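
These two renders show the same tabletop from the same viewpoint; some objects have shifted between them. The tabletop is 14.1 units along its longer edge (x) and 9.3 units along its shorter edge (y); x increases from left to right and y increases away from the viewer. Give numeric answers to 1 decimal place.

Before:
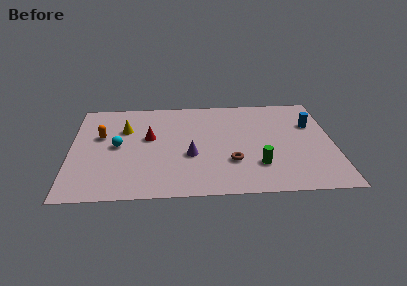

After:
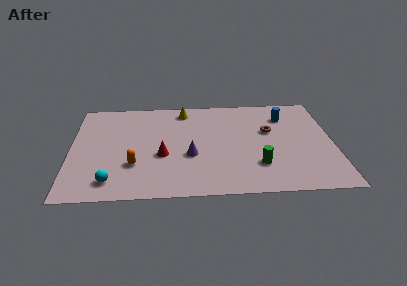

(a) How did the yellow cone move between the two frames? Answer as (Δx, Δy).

(3.2, 1.7)

The yellow cone was at about (2.9, 6.3) and moved to about (6.1, 8.0).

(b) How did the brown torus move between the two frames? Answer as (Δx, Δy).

(2.1, 2.8)

The brown torus was at about (8.6, 2.9) and moved to about (10.7, 5.7).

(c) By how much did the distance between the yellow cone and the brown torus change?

-1.5

The distance was about 6.6 in the first image and 5.1 in the second, so they moved 1.5 units closer together.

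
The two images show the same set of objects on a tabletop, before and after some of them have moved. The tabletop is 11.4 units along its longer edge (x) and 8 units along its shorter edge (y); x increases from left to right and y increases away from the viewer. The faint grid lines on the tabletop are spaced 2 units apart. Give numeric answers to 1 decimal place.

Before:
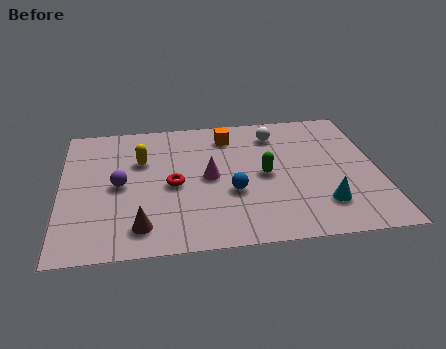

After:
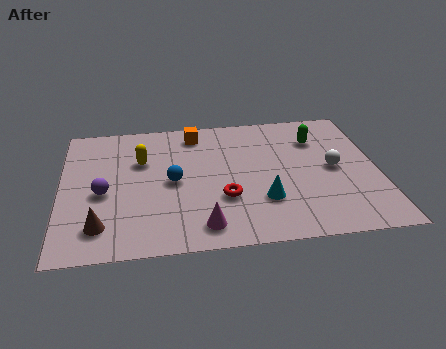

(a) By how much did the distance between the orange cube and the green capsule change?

+1.6

The distance was about 2.9 in the first image and 4.5 in the second, so they moved 1.6 units further apart.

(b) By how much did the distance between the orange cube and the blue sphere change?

-0.5

The distance was about 3.5 in the first image and 3.0 in the second, so they moved 0.5 units closer together.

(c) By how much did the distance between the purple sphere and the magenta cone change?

+1.0

The distance was about 3.2 in the first image and 4.2 in the second, so they moved 1.0 units further apart.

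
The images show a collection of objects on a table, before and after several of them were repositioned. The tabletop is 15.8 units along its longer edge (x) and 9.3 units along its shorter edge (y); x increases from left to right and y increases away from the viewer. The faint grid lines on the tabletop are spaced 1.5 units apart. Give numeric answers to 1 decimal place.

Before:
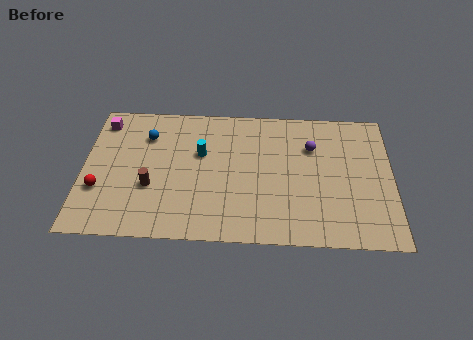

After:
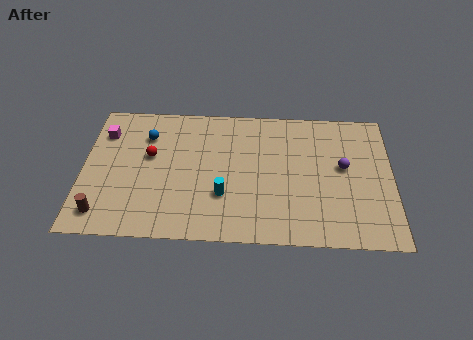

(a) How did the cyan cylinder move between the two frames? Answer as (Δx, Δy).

(1.2, -2.8)

From the two frames, the cyan cylinder sits at roughly (6.0, 5.8) before and (7.2, 3.0) after.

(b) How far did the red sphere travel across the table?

3.5

From (0.9, 3.1) to (3.4, 5.5), the red sphere covered √(2.5² + 2.4²) ≈ 3.5 units.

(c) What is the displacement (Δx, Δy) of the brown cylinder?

(-2.4, -1.9)

The brown cylinder was at about (3.5, 3.4) and moved to about (1.1, 1.5).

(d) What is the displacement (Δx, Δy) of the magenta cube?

(0.1, -0.8)

From the two frames, the magenta cube sits at roughly (0.9, 7.8) before and (1.0, 7.0) after.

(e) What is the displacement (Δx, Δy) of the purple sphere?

(1.6, -1.3)

The purple sphere started near (11.7, 6.5) and ended near (13.3, 5.2).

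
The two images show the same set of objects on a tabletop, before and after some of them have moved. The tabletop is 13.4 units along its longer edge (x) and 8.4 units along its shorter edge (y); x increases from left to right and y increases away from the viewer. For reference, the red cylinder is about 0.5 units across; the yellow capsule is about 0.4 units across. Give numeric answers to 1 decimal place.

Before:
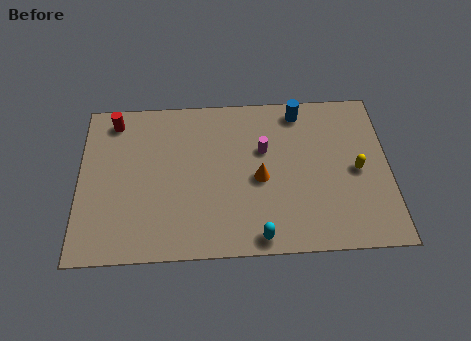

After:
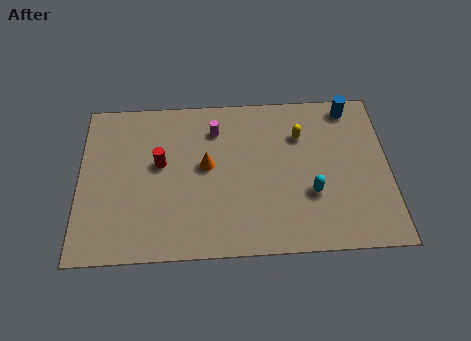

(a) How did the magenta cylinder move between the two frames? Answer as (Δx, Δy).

(-2.1, 1.2)

The magenta cylinder was at about (8.0, 5.3) and moved to about (5.9, 6.5).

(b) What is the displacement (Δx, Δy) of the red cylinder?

(2.0, -2.4)

The red cylinder started near (1.5, 7.2) and ended near (3.5, 4.8).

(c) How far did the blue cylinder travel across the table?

2.2

The blue cylinder moved from about (9.6, 7.3) to (11.8, 7.4), a distance of √(2.2² + 0.1²) ≈ 2.2.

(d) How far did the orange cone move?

2.4

The orange cone was near (7.8, 3.8) before and (5.5, 4.6) after, so it travelled √(2.3² + 0.8²) ≈ 2.4 units.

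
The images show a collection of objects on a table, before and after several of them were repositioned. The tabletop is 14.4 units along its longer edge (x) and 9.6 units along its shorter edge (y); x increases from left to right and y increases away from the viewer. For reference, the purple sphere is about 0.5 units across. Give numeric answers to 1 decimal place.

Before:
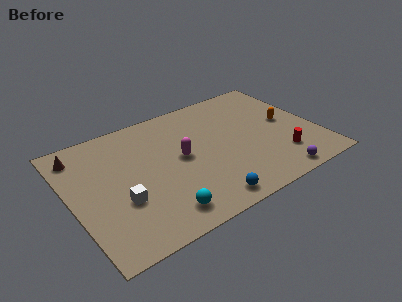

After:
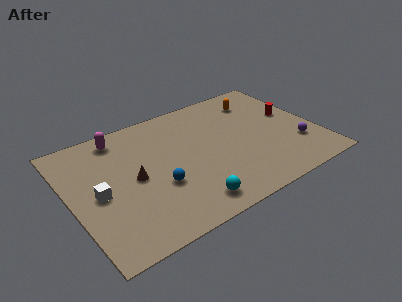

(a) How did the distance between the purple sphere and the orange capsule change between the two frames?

+0.6

Before: roughly 4.4 units apart; after: 5.0. That's 0.6 units further apart.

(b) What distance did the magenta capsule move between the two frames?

4.5

From (6.4, 5.0) to (3.3, 8.3), the magenta capsule covered √(3.1² + 3.3²) ≈ 4.5 units.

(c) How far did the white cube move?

1.6

From (2.6, 3.4) to (1.5, 4.5), the white cube covered √(1.1² + 1.1²) ≈ 1.6 units.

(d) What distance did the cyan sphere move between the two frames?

1.6

The cyan sphere was near (4.6, 1.5) before and (6.2, 1.4) after, so it travelled √(1.6² + 0.1²) ≈ 1.6 units.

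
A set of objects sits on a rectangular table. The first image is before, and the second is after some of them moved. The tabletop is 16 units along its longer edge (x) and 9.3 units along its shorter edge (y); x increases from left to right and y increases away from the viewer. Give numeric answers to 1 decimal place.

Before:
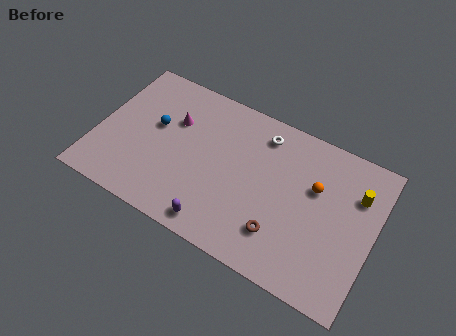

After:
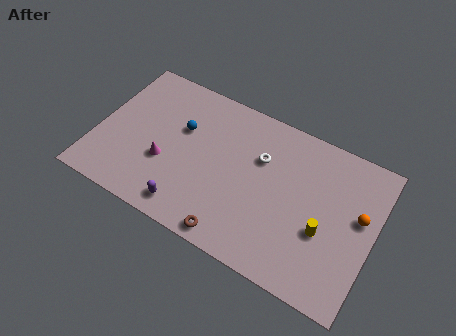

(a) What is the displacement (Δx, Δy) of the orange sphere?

(2.6, -0.5)

The orange sphere started near (12.5, 5.9) and ended near (15.1, 5.4).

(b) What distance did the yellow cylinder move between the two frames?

3.4

The yellow cylinder moved from about (14.8, 6.6) to (13.3, 3.6), a distance of √(1.5² + 3.0²) ≈ 3.4.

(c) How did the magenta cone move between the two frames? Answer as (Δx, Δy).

(-0.1, -2.8)

The magenta cone started near (4.2, 6.2) and ended near (4.1, 3.4).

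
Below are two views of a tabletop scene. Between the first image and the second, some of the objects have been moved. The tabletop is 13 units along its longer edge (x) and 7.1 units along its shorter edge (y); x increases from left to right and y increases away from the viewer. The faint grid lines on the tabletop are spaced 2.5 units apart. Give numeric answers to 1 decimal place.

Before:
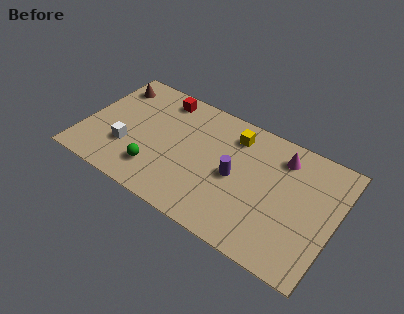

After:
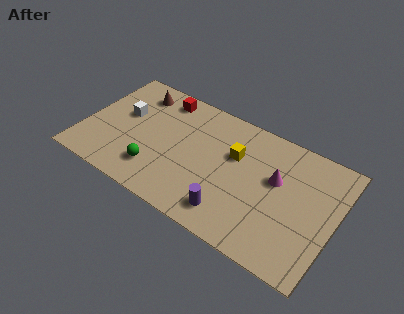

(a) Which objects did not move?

the green sphere and the red cube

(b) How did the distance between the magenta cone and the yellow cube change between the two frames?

-0.3

The distance was about 2.5 in the first image and 2.2 in the second, so they moved 0.3 units closer together.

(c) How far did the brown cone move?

1.3

The brown cone moved from about (1.0, 5.7) to (2.3, 5.8), a distance of √(1.3² + 0.1²) ≈ 1.3.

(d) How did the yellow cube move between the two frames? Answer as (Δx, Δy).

(0.2, -1.1)

From the two frames, the yellow cube sits at roughly (7.5, 5.7) before and (7.7, 4.6) after.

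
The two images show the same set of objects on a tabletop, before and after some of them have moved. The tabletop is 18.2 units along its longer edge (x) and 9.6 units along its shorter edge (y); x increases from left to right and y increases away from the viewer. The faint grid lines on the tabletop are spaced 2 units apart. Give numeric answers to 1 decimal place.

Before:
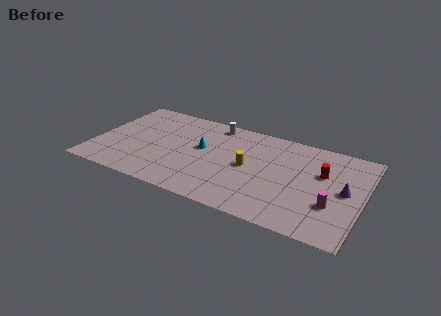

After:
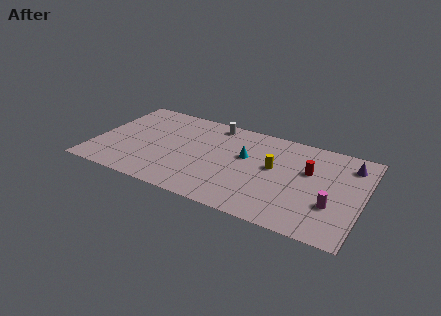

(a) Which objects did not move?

the magenta cylinder and the white cylinder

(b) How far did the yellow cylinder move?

1.8

The yellow cylinder was near (10.5, 4.8) before and (12.2, 5.4) after, so it travelled √(1.7² + 0.6²) ≈ 1.8 units.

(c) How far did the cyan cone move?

3.0

The cyan cone moved from about (7.2, 5.5) to (10.2, 5.8), a distance of √(3.0² + 0.3²) ≈ 3.0.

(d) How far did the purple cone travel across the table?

2.8

The purple cone moved from about (17.0, 4.9) to (17.1, 7.7), a distance of √(0.1² + 2.8²) ≈ 2.8.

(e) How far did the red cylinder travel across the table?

0.9

From (15.4, 6.1) to (14.5, 6.0), the red cylinder covered √(0.9² + 0.1²) ≈ 0.9 units.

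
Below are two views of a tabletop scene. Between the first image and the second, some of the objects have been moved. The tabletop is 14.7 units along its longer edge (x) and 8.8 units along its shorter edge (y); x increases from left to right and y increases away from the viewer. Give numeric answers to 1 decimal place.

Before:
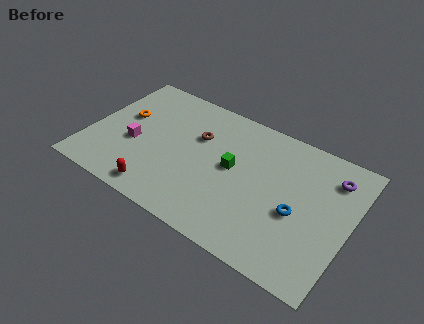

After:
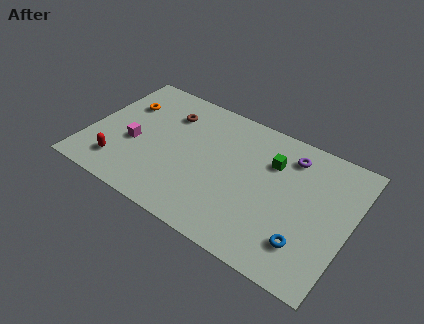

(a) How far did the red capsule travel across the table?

2.5

The red capsule moved from about (4.5, 1.1) to (2.1, 1.8), a distance of √(2.4² + 0.7²) ≈ 2.5.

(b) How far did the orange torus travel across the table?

0.9

The orange torus moved from about (1.7, 5.2) to (1.6, 6.1), a distance of √(0.1² + 0.9²) ≈ 0.9.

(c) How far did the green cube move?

2.5

The green cube moved from about (8.1, 4.7) to (10.1, 6.2), a distance of √(2.0² + 1.5²) ≈ 2.5.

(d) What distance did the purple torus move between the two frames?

2.4

The purple torus was near (13.4, 6.9) before and (11.0, 7.1) after, so it travelled √(2.4² + 0.2²) ≈ 2.4 units.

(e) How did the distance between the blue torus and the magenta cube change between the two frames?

+0.8

Before: roughly 9.3 units apart; after: 10.1. That's 0.8 units further apart.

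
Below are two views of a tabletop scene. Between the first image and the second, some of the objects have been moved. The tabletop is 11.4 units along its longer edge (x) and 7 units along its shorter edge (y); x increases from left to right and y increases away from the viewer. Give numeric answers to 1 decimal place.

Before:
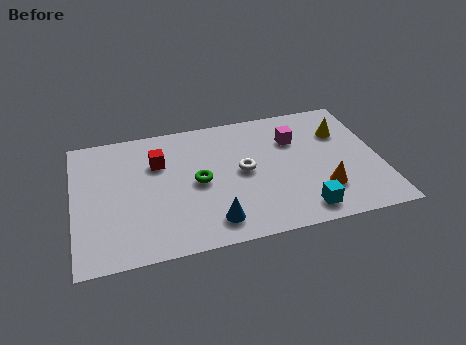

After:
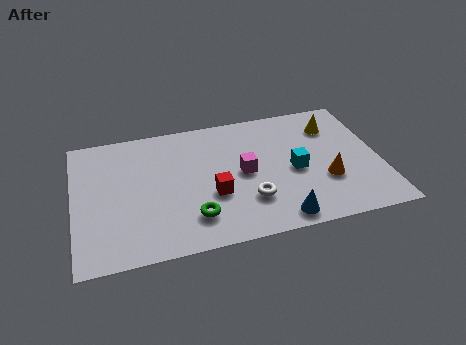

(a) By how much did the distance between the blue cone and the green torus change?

+1.0

Before: roughly 2.2 units apart; after: 3.2. That's 1.0 units further apart.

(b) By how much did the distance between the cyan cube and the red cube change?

-3.2

They were about 6.4 units apart before and 3.2 after — 3.2 units closer together.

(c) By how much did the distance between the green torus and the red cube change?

-0.7

They were about 2.0 units apart before and 1.3 after — 0.7 units closer together.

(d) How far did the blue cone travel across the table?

2.4

The blue cone was near (5.0, 1.2) before and (7.4, 0.8) after, so it travelled √(2.4² + 0.4²) ≈ 2.4 units.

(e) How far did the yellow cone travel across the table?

0.5

The yellow cone moved from about (10.1, 4.9) to (9.8, 5.3), a distance of √(0.3² + 0.4²) ≈ 0.5.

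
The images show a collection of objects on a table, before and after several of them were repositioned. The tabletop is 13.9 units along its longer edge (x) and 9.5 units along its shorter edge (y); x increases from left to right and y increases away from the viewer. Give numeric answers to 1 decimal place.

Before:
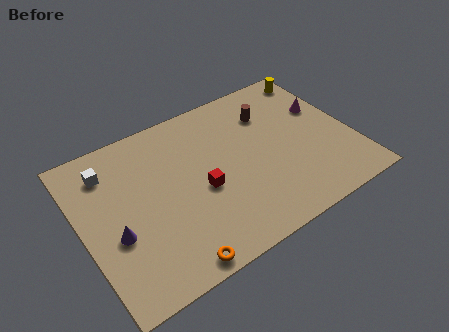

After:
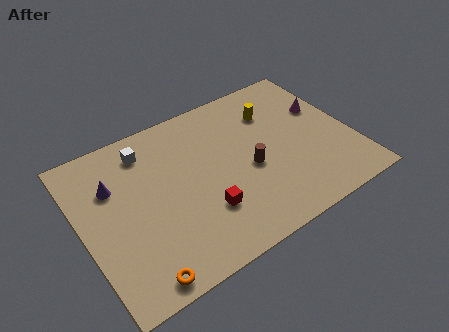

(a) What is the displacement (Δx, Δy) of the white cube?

(2.0, 0.3)

The white cube was at about (1.7, 7.5) and moved to about (3.7, 7.8).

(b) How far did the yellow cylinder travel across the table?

3.0

The yellow cylinder moved from about (13.0, 8.3) to (10.3, 7.0), a distance of √(2.7² + 1.3²) ≈ 3.0.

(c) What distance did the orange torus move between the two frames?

1.7

The orange torus moved from about (3.9, 0.8) to (2.2, 0.9), a distance of √(1.7² + 0.1²) ≈ 1.7.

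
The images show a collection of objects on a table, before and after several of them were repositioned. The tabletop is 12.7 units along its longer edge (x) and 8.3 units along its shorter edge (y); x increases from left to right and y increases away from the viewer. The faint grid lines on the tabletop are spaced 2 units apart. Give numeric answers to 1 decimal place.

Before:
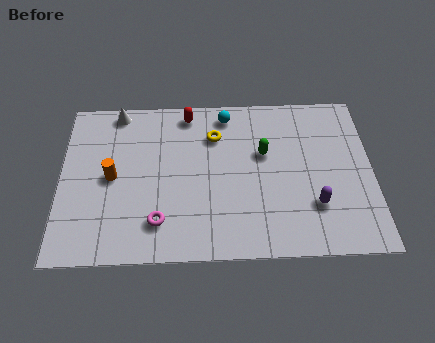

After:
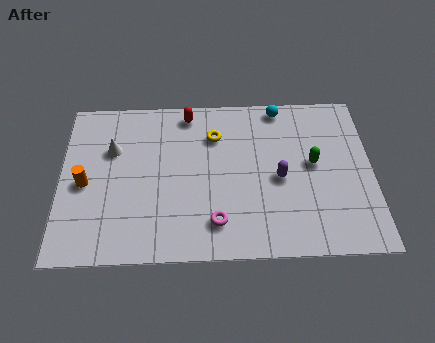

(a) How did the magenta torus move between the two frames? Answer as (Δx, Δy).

(2.3, -0.1)

From the two frames, the magenta torus sits at roughly (4.0, 1.8) before and (6.3, 1.7) after.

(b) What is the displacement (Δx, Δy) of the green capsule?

(2.0, -0.6)

From the two frames, the green capsule sits at roughly (8.3, 5.1) before and (10.3, 4.5) after.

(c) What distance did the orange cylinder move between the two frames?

1.1

From (2.1, 4.1) to (1.0, 3.8), the orange cylinder covered √(1.1² + 0.3²) ≈ 1.1 units.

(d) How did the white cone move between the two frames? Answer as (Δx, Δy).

(-0.2, -2.0)

From the two frames, the white cone sits at roughly (2.3, 7.5) before and (2.1, 5.5) after.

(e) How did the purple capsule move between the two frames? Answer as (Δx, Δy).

(-1.4, 1.4)

The purple capsule started near (10.3, 2.4) and ended near (8.9, 3.8).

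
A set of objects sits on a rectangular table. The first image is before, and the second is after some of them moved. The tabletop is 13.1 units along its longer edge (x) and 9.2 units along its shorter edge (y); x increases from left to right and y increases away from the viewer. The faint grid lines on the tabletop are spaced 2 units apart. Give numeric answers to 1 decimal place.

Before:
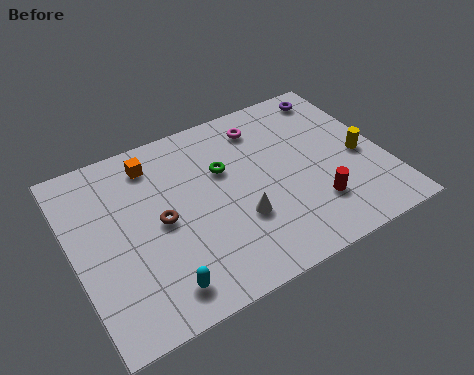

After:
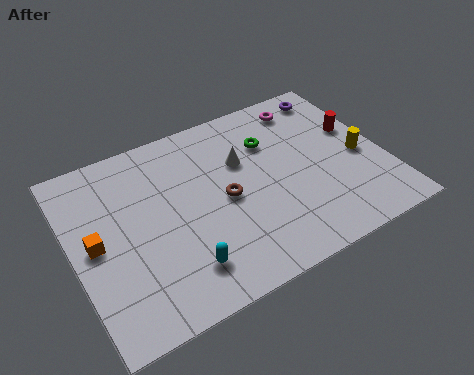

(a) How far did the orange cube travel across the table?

4.1

The orange cube was near (3.7, 7.6) before and (0.9, 4.6) after, so it travelled √(2.8² + 3.0²) ≈ 4.1 units.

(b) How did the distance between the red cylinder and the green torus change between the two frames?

-1.1

They were about 4.8 units apart before and 3.7 after — 1.1 units closer together.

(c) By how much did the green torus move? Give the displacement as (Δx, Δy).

(2.1, 0.6)

The green torus was at about (6.5, 5.9) and moved to about (8.6, 6.5).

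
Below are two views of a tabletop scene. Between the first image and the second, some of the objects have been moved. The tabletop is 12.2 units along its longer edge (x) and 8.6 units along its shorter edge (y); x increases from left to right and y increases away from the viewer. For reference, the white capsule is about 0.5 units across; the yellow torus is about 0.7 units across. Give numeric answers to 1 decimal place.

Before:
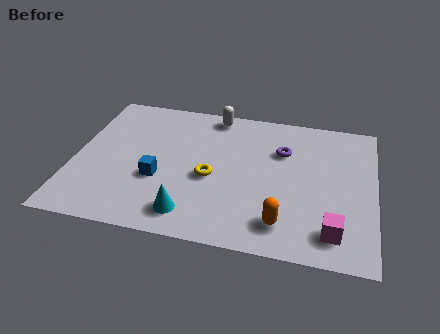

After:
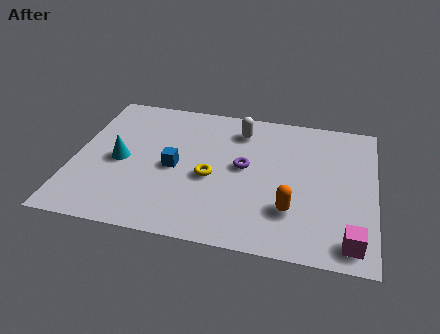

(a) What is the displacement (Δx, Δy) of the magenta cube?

(0.7, -0.4)

From the two frames, the magenta cube sits at roughly (10.6, 1.5) before and (11.3, 1.1) after.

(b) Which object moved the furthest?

the cyan cone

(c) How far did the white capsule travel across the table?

1.4

The white capsule moved from about (5.5, 7.7) to (6.6, 6.9), a distance of √(1.1² + 0.8²) ≈ 1.4.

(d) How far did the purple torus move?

2.0

The purple torus was near (8.4, 5.9) before and (6.9, 4.6) after, so it travelled √(1.5² + 1.3²) ≈ 2.0 units.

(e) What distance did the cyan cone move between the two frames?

4.0

The cyan cone moved from about (4.9, 1.4) to (1.9, 4.0), a distance of √(3.0² + 2.6²) ≈ 4.0.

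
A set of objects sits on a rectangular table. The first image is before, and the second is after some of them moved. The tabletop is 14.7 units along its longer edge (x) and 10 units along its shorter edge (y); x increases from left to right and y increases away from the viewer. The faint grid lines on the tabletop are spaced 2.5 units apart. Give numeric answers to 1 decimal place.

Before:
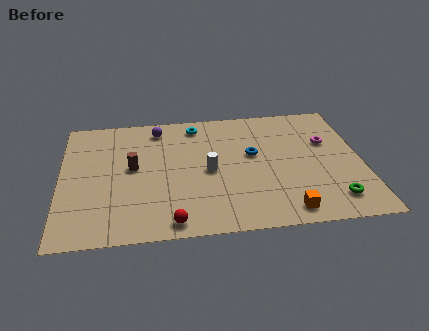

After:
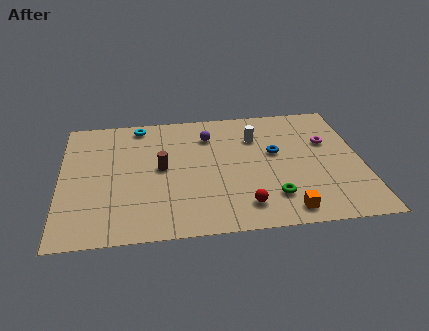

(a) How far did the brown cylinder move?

1.4

The brown cylinder was near (3.5, 5.4) before and (4.9, 5.2) after, so it travelled √(1.4² + 0.2²) ≈ 1.4 units.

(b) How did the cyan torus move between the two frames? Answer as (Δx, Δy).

(-2.8, 0.3)

The cyan torus started near (6.7, 8.6) and ended near (3.9, 8.9).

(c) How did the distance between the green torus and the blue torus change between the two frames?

-1.9

The distance was about 5.4 in the first image and 3.5 in the second, so they moved 1.9 units closer together.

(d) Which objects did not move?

the orange cube and the magenta torus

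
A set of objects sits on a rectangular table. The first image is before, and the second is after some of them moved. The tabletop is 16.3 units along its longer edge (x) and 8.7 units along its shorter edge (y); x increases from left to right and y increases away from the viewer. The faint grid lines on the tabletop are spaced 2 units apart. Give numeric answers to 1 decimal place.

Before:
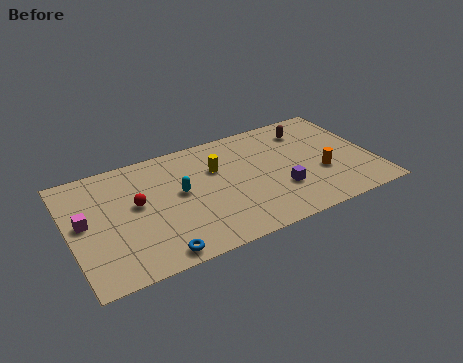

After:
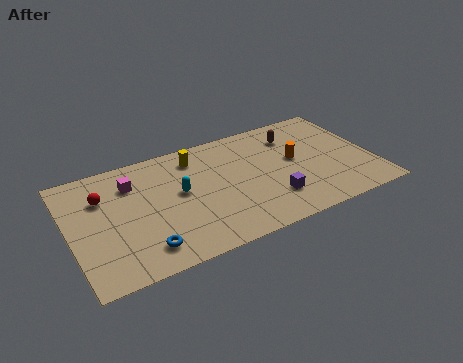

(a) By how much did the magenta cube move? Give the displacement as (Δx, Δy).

(2.7, 1.8)

The magenta cube was at about (0.8, 4.7) and moved to about (3.5, 6.5).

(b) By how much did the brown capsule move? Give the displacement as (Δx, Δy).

(-0.8, -0.2)

From the two frames, the brown capsule sits at roughly (13.2, 6.9) before and (12.4, 6.7) after.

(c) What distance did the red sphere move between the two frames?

2.1

From (3.6, 4.9) to (1.9, 6.1), the red sphere covered √(1.7² + 1.2²) ≈ 2.1 units.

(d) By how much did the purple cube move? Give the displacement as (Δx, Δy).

(-0.5, -0.5)

The purple cube was at about (11.1, 2.8) and moved to about (10.6, 2.3).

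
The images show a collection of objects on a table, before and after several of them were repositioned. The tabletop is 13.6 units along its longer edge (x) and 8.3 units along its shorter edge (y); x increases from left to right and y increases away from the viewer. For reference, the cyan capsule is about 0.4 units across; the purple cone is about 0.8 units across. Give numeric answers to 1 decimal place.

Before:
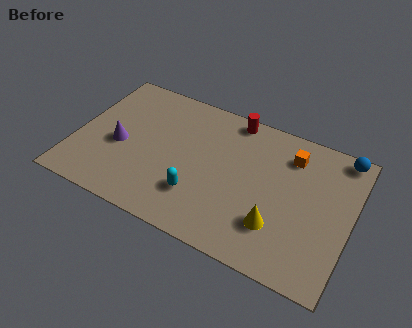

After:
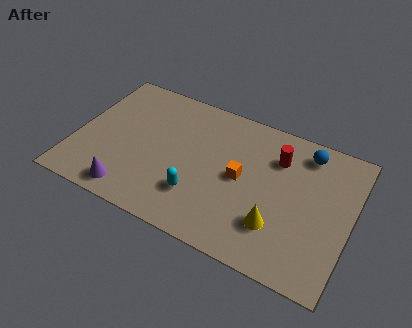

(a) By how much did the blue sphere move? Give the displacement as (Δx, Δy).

(-1.7, -0.5)

From the two frames, the blue sphere sits at roughly (12.8, 7.5) before and (11.1, 7.0) after.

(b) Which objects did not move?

the cyan capsule and the yellow cone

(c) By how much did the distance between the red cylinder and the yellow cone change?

-2.1

Before: roughly 5.9 units apart; after: 3.8. That's 2.1 units closer together.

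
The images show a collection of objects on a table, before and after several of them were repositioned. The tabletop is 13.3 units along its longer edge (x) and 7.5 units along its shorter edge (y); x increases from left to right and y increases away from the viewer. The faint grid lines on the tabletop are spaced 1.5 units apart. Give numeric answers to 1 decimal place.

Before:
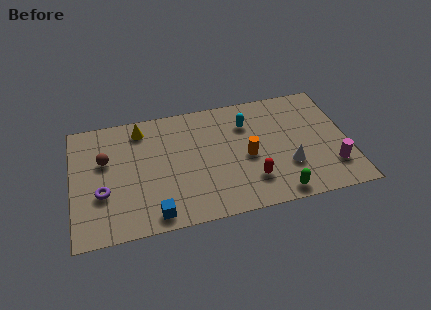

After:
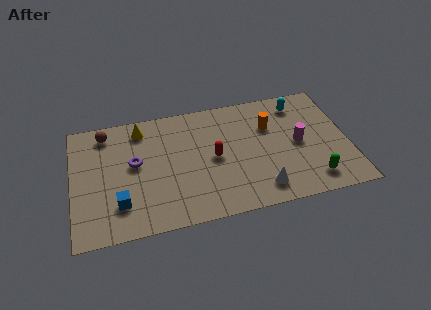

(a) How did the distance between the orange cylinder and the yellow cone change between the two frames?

+0.5

Before: roughly 5.8 units apart; after: 6.3. That's 0.5 units further apart.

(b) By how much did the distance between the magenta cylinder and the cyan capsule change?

-2.8

The distance was about 5.3 in the first image and 2.5 in the second, so they moved 2.8 units closer together.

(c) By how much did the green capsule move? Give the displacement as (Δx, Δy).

(1.7, 0.5)

From the two frames, the green capsule sits at roughly (9.7, 0.8) before and (11.4, 1.3) after.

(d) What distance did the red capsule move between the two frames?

2.5

From (8.5, 1.9) to (6.8, 3.7), the red capsule covered √(1.7² + 1.8²) ≈ 2.5 units.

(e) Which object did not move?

the yellow cone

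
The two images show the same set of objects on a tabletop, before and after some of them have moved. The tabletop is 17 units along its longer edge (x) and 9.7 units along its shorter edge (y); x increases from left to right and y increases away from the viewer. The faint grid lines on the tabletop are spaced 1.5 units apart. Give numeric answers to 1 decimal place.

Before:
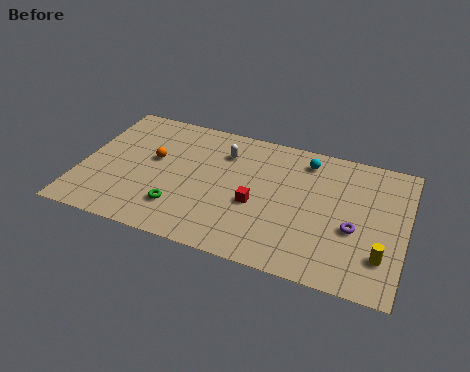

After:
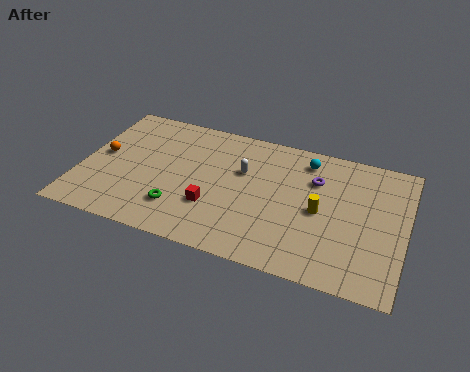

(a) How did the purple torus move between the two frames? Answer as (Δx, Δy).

(-2.2, 2.9)

The purple torus was at about (14.4, 3.9) and moved to about (12.2, 6.8).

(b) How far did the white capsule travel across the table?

1.6

From (7.3, 7.3) to (8.4, 6.2), the white capsule covered √(1.1² + 1.1²) ≈ 1.6 units.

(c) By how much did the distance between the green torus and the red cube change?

-2.4

Before: roughly 4.2 units apart; after: 1.8. That's 2.4 units closer together.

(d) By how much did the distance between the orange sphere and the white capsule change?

+3.5

They were about 4.0 units apart before and 7.5 after — 3.5 units further apart.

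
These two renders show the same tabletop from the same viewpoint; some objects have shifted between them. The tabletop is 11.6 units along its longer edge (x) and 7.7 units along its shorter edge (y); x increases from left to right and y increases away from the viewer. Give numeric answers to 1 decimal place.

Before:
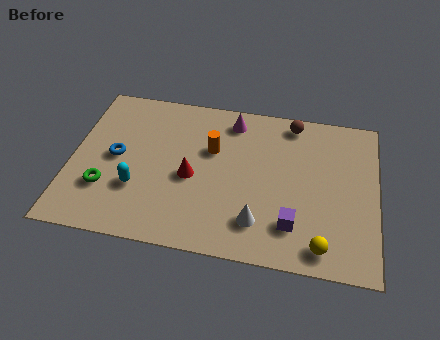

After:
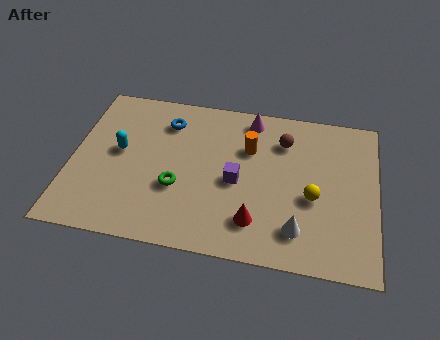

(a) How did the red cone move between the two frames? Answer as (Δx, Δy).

(2.5, -1.7)

The red cone started near (4.6, 3.4) and ended near (7.1, 1.7).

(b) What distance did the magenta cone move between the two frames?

0.7

The magenta cone was near (6.0, 6.5) before and (6.7, 6.7) after, so it travelled √(0.7² + 0.2²) ≈ 0.7 units.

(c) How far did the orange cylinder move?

1.4

From (5.3, 4.9) to (6.7, 5.2), the orange cylinder covered √(1.4² + 0.3²) ≈ 1.4 units.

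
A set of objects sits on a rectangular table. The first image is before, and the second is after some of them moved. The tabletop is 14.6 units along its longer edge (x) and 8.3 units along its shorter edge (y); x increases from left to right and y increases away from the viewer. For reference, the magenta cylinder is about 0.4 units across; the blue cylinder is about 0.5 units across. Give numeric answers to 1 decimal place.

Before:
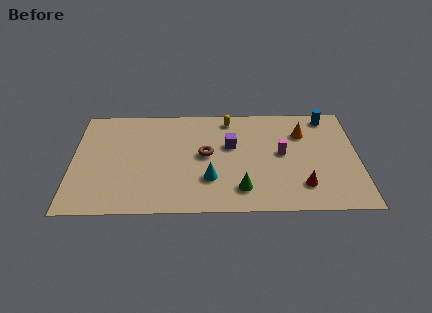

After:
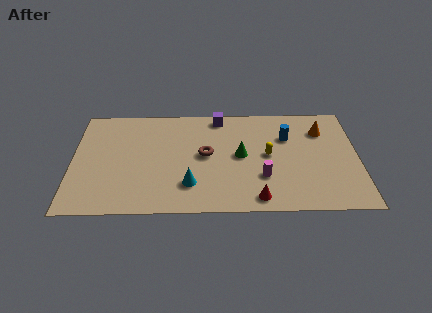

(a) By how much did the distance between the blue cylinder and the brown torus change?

-2.5

The distance was about 6.9 in the first image and 4.4 in the second, so they moved 2.5 units closer together.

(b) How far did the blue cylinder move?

2.6

The blue cylinder was near (13.1, 7.3) before and (11.0, 5.7) after, so it travelled √(2.1² + 1.6²) ≈ 2.6 units.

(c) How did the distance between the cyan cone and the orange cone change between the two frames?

+2.0

The distance was about 5.9 in the first image and 7.9 in the second, so they moved 2.0 units further apart.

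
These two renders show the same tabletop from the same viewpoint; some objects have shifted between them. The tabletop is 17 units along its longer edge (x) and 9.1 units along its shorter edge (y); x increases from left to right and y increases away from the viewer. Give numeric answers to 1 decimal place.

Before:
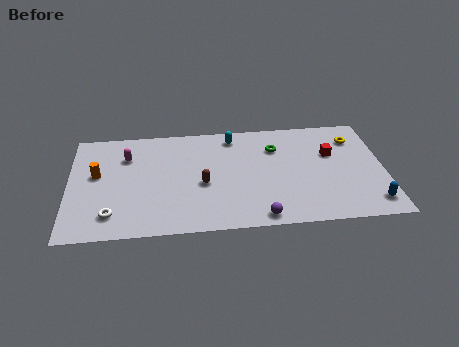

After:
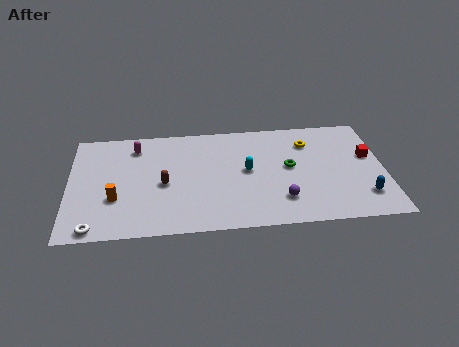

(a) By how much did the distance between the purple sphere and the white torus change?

+2.1

Before: roughly 8.0 units apart; after: 10.1. That's 2.1 units further apart.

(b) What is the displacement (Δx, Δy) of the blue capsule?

(-0.4, 0.6)

The blue capsule started near (16.2, 1.5) and ended near (15.8, 2.1).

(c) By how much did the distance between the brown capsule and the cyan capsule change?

+0.3

Before: roughly 4.3 units apart; after: 4.6. That's 0.3 units further apart.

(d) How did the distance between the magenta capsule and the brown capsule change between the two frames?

-1.3

The distance was about 4.9 in the first image and 3.6 in the second, so they moved 1.3 units closer together.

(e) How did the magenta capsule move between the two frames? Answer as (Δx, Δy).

(0.5, 0.8)

The magenta capsule was at about (3.1, 6.6) and moved to about (3.6, 7.4).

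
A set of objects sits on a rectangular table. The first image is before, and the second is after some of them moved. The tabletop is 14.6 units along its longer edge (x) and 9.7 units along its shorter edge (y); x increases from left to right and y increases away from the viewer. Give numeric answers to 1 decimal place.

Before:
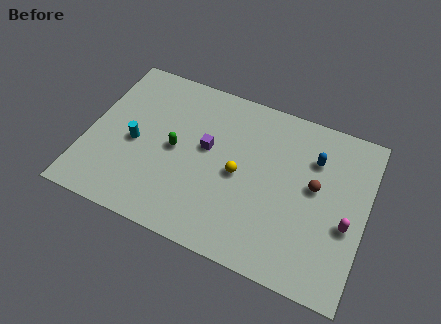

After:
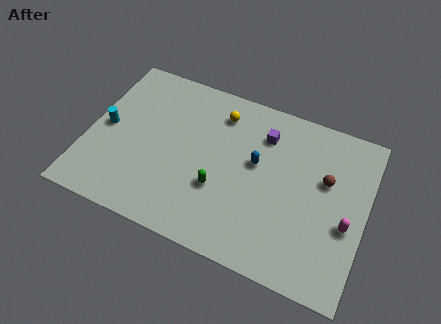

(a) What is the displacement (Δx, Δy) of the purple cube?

(2.8, 1.9)

The purple cube started near (6.2, 5.5) and ended near (9.0, 7.4).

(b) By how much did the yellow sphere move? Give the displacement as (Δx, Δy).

(-1.4, 3.2)

From the two frames, the yellow sphere sits at roughly (8.0, 4.6) before and (6.6, 7.8) after.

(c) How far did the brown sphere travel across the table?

0.8

From (11.9, 5.4) to (12.4, 6.0), the brown sphere covered √(0.5² + 0.6²) ≈ 0.8 units.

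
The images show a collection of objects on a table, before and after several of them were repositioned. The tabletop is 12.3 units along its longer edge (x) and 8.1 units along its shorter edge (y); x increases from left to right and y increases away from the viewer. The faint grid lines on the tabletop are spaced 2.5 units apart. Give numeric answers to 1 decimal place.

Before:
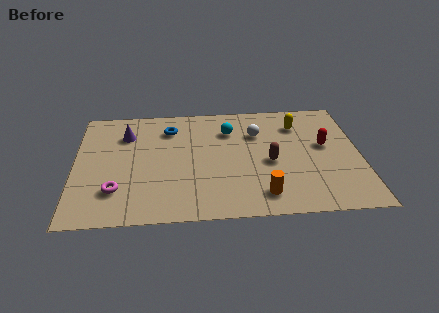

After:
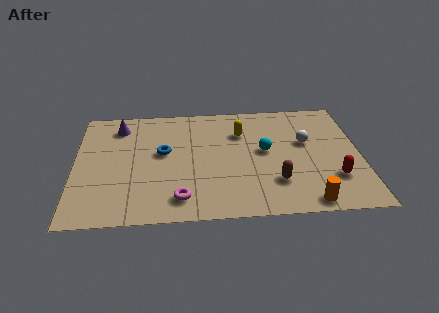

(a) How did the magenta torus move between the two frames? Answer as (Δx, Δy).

(2.7, -0.7)

The magenta torus was at about (1.8, 2.1) and moved to about (4.5, 1.4).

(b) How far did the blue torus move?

1.7

The blue torus was near (4.1, 6.3) before and (3.8, 4.6) after, so it travelled √(0.3² + 1.7²) ≈ 1.7 units.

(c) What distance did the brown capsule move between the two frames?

1.4

The brown capsule moved from about (8.4, 3.6) to (8.6, 2.2), a distance of √(0.2² + 1.4²) ≈ 1.4.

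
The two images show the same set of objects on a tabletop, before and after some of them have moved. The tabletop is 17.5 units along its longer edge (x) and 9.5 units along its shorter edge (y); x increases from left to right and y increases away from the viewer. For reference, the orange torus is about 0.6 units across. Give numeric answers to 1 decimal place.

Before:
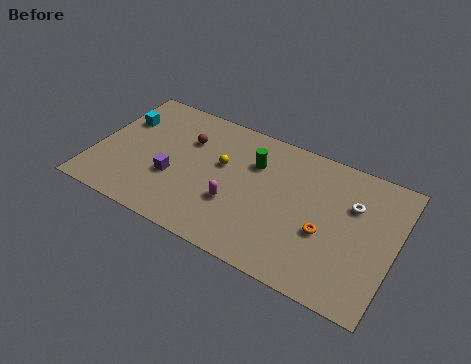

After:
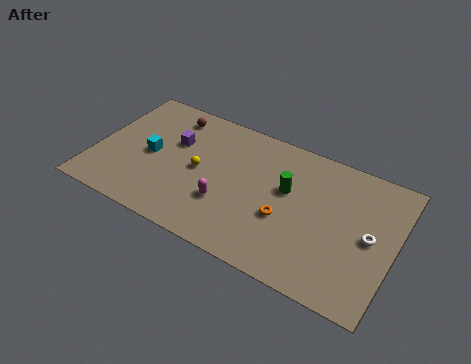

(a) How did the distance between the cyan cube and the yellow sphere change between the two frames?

-3.3

Before: roughly 6.2 units apart; after: 2.9. That's 3.3 units closer together.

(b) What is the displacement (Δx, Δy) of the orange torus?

(-2.3, -0.1)

The orange torus was at about (13.6, 3.8) and moved to about (11.3, 3.7).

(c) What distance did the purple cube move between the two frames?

2.6

The purple cube was near (4.7, 3.5) before and (4.4, 6.1) after, so it travelled √(0.3² + 2.6²) ≈ 2.6 units.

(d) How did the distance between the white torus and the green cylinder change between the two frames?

-0.8

They were about 5.8 units apart before and 5.0 after — 0.8 units closer together.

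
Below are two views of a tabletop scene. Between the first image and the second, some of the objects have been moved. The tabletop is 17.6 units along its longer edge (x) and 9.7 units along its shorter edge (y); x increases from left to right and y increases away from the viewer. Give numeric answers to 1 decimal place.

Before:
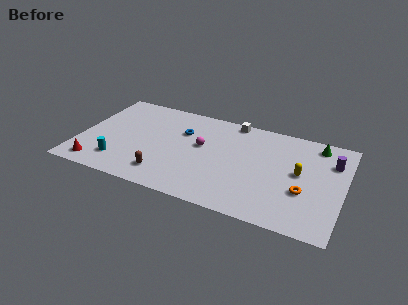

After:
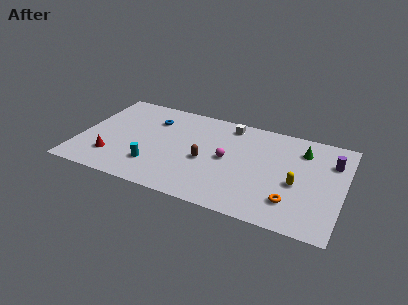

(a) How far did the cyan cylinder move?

2.3

From (2.9, 2.1) to (5.2, 2.5), the cyan cylinder covered √(2.3² + 0.4²) ≈ 2.3 units.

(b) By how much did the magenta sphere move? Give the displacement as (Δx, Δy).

(1.8, -0.7)

The magenta sphere started near (8.1, 5.6) and ended near (9.9, 4.9).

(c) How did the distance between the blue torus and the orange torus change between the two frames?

+2.0

They were about 9.0 units apart before and 11.0 after — 2.0 units further apart.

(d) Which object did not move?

the purple cylinder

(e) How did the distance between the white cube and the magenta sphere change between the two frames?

-0.3

They were about 3.8 units apart before and 3.5 after — 0.3 units closer together.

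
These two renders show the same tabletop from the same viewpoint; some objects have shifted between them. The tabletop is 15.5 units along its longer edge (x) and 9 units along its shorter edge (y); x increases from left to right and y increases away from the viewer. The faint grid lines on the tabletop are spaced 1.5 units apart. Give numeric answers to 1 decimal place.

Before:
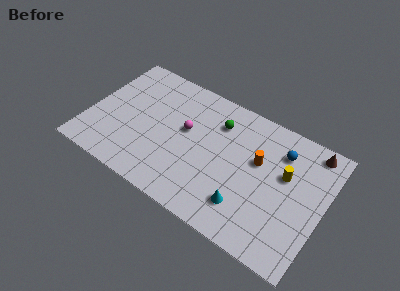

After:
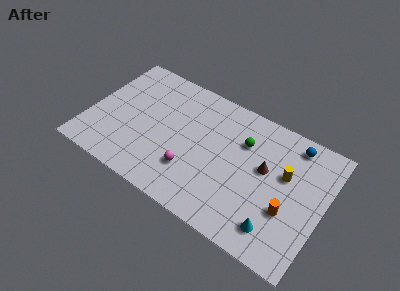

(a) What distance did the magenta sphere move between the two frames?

2.7

From (6.3, 5.2) to (7.1, 2.6), the magenta sphere covered √(0.8² + 2.6²) ≈ 2.7 units.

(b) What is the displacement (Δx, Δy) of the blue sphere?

(0.7, 0.9)

The blue sphere started near (12.4, 6.9) and ended near (13.1, 7.8).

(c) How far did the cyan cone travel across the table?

2.1

The cyan cone moved from about (10.8, 2.1) to (12.9, 1.7), a distance of √(2.1² + 0.4²) ≈ 2.1.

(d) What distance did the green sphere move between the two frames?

1.9

The green sphere was near (8.2, 6.8) before and (10.0, 6.3) after, so it travelled √(1.8² + 0.5²) ≈ 1.9 units.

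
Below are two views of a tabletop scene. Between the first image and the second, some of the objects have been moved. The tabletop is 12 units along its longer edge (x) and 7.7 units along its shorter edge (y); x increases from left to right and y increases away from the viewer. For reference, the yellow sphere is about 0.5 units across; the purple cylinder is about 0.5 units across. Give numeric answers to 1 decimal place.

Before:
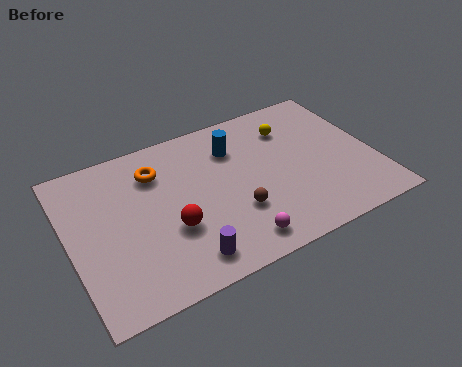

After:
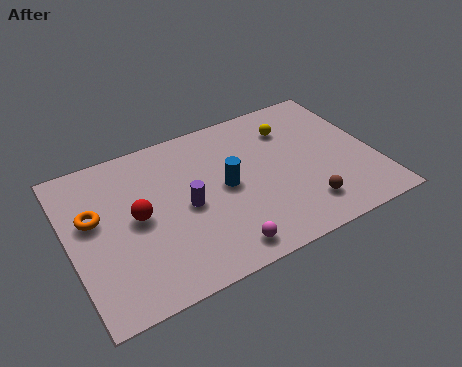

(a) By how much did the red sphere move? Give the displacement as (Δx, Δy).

(-1.2, 1.1)

The red sphere was at about (3.8, 2.8) and moved to about (2.6, 3.9).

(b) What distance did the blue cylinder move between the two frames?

1.9

From (6.7, 5.7) to (6.1, 3.9), the blue cylinder covered √(0.6² + 1.8²) ≈ 1.9 units.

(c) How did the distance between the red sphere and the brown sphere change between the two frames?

+4.2

Before: roughly 2.5 units apart; after: 6.7. That's 4.2 units further apart.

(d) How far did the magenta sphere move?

0.6

From (6.1, 1.1) to (5.5, 1.0), the magenta sphere covered √(0.6² + 0.1²) ≈ 0.6 units.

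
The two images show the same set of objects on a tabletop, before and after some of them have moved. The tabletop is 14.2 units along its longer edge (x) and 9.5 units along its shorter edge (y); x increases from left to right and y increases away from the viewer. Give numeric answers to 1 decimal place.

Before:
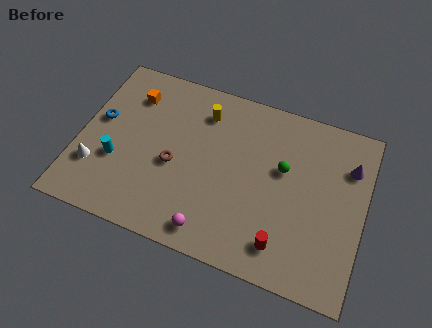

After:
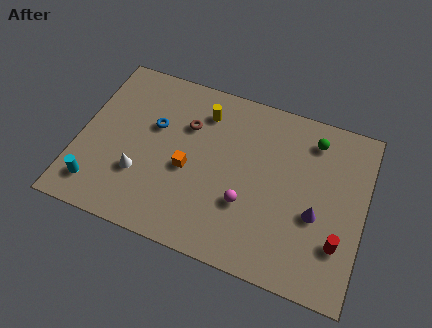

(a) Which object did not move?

the yellow cylinder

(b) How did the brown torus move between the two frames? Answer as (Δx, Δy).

(0.4, 2.4)

From the two frames, the brown torus sits at roughly (4.8, 4.1) before and (5.2, 6.5) after.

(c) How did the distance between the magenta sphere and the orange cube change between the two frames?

-4.6

They were about 7.7 units apart before and 3.1 after — 4.6 units closer together.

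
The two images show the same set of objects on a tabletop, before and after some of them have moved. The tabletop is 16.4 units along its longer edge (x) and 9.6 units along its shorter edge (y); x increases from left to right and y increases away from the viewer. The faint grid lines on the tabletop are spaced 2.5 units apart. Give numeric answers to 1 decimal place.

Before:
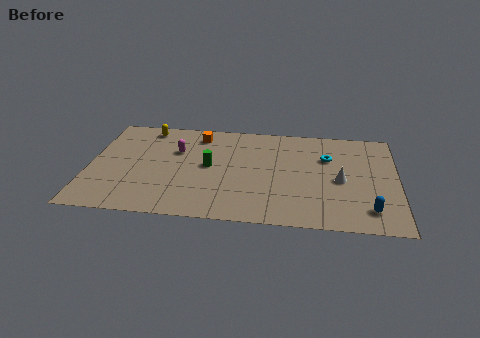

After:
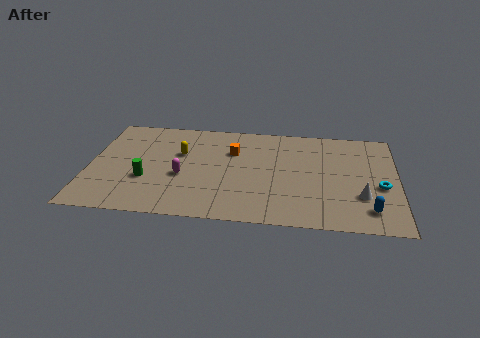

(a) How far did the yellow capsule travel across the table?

3.0

The yellow capsule was near (2.9, 8.4) before and (4.8, 6.1) after, so it travelled √(1.9² + 2.3²) ≈ 3.0 units.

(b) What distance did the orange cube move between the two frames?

2.4

The orange cube was near (5.7, 8.0) before and (7.6, 6.6) after, so it travelled √(1.9² + 1.4²) ≈ 2.4 units.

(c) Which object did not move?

the blue capsule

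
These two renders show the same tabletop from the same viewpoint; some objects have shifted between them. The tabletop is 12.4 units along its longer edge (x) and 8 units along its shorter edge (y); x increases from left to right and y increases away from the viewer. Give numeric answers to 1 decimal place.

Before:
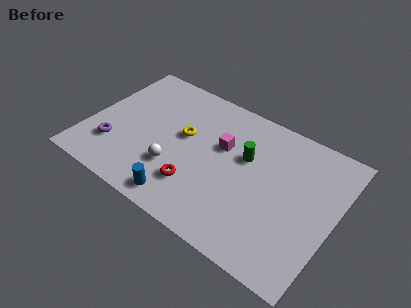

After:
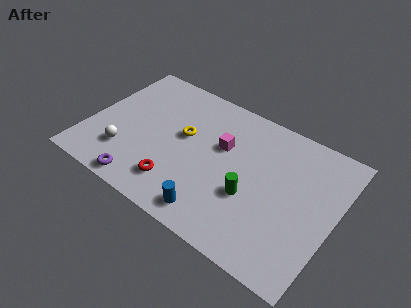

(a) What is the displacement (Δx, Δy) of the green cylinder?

(0.6, -2.0)

From the two frames, the green cylinder sits at roughly (7.8, 5.0) before and (8.4, 3.0) after.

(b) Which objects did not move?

the yellow torus and the magenta cube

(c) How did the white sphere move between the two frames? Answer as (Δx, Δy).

(-2.5, -0.4)

The white sphere started near (4.6, 2.5) and ended near (2.1, 2.1).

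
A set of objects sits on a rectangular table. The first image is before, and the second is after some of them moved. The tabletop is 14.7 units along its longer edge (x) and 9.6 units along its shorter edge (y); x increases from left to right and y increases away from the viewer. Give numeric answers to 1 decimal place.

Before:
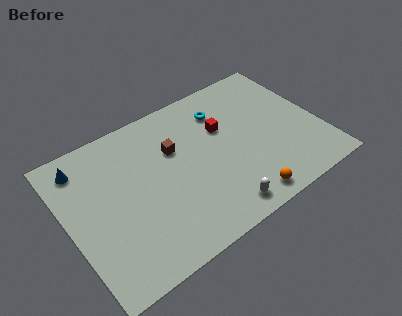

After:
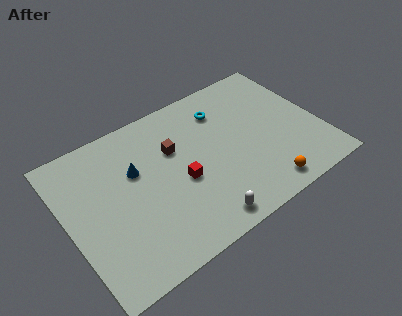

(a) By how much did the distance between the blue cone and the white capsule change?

-3.8

The distance was about 9.6 in the first image and 5.8 in the second, so they moved 3.8 units closer together.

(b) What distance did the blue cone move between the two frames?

3.4

From (1.3, 8.0) to (4.1, 6.1), the blue cone covered √(2.8² + 1.9²) ≈ 3.4 units.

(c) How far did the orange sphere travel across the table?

1.2

The orange sphere moved from about (9.5, 1.1) to (10.7, 1.2), a distance of √(1.2² + 0.1²) ≈ 1.2.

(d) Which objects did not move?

the brown cube and the cyan torus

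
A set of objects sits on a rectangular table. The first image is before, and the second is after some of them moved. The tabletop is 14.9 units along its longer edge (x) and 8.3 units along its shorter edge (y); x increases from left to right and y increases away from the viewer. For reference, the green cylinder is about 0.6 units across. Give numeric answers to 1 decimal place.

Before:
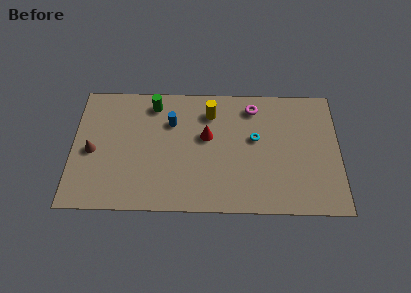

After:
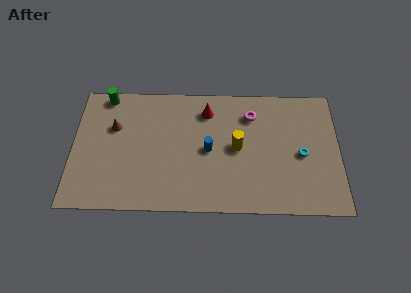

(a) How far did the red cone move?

1.7

From (7.5, 4.9) to (7.5, 6.6), the red cone covered √(0.0² + 1.7²) ≈ 1.7 units.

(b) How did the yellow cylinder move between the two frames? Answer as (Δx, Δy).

(1.5, -2.3)

From the two frames, the yellow cylinder sits at roughly (7.7, 6.5) before and (9.2, 4.2) after.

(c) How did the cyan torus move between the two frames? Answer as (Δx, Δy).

(2.6, -1.0)

The cyan torus was at about (10.2, 4.8) and moved to about (12.8, 3.8).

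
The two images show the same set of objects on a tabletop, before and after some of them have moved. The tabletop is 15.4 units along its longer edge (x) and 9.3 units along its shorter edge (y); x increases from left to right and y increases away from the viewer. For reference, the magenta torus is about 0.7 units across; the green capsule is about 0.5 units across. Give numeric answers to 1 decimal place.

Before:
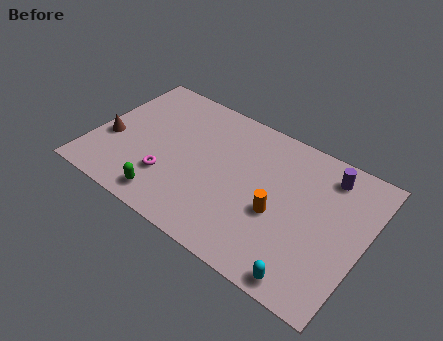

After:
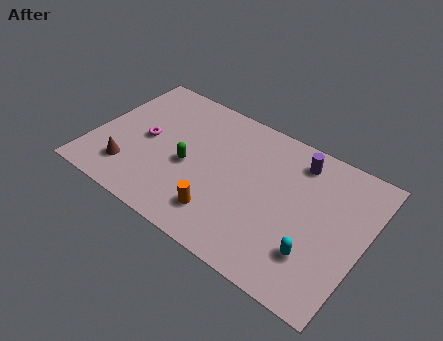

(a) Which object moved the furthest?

the orange cylinder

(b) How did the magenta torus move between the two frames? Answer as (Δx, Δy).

(-1.7, 1.9)

From the two frames, the magenta torus sits at roughly (4.6, 2.7) before and (2.9, 4.6) after.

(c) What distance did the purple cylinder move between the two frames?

1.7

From (12.9, 7.7) to (11.2, 7.7), the purple cylinder covered √(1.7² + 0.0²) ≈ 1.7 units.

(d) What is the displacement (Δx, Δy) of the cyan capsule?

(0.1, 1.6)

From the two frames, the cyan capsule sits at roughly (12.9, 0.9) before and (13.0, 2.5) after.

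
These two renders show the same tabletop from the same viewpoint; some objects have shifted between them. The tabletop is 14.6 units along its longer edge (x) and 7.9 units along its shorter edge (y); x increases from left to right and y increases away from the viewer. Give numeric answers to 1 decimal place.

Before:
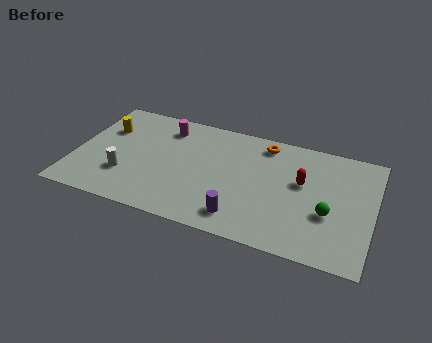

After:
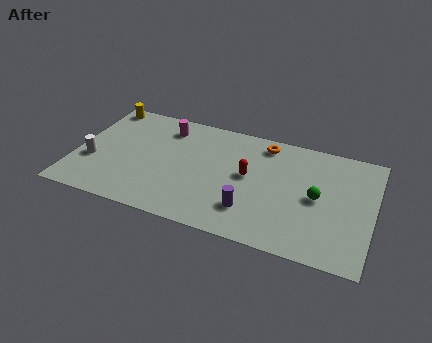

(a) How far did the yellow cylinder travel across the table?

1.7

The yellow cylinder was near (1.3, 5.4) before and (0.9, 7.1) after, so it travelled √(0.4² + 1.7²) ≈ 1.7 units.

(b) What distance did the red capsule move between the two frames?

2.6

The red capsule was near (11.1, 4.7) before and (8.5, 4.3) after, so it travelled √(2.6² + 0.4²) ≈ 2.6 units.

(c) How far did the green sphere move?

1.1

The green sphere moved from about (12.5, 3.0) to (11.9, 3.9), a distance of √(0.6² + 0.9²) ≈ 1.1.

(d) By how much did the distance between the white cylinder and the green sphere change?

+1.1

They were about 9.9 units apart before and 11.0 after — 1.1 units further apart.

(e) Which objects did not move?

the orange torus and the magenta cylinder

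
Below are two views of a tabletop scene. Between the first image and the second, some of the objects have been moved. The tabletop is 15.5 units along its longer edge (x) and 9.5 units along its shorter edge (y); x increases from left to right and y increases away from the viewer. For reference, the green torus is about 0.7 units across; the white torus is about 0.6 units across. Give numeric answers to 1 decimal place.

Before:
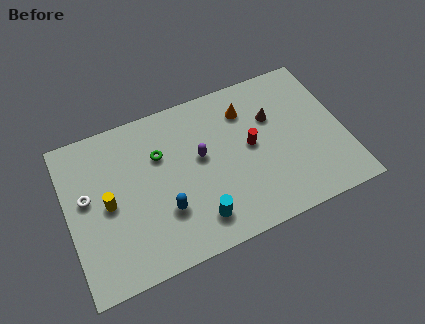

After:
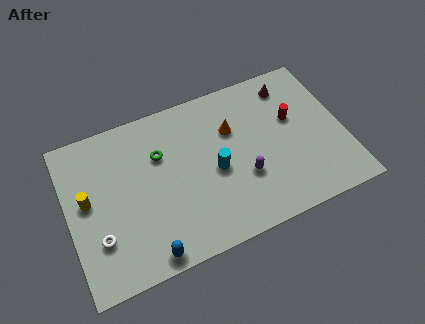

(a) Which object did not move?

the green torus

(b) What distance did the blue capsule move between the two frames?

2.4

The blue capsule was near (5.2, 3.0) before and (4.0, 0.9) after, so it travelled √(1.2² + 2.1²) ≈ 2.4 units.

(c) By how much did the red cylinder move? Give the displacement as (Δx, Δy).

(2.5, 0.8)

From the two frames, the red cylinder sits at roughly (10.3, 5.0) before and (12.8, 5.8) after.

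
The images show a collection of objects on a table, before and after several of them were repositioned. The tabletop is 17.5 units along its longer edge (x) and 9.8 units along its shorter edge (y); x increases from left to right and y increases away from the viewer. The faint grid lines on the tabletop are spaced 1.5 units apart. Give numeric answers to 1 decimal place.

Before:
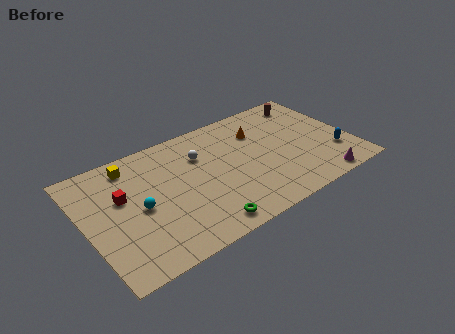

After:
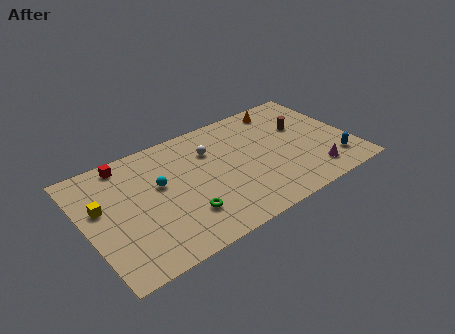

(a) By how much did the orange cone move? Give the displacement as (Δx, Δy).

(1.9, 1.4)

The orange cone was at about (11.8, 7.1) and moved to about (13.7, 8.5).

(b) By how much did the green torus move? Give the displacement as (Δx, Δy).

(-1.0, 1.4)

The green torus was at about (7.0, 1.2) and moved to about (6.0, 2.6).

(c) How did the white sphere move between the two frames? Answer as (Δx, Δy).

(0.7, 0.1)

From the two frames, the white sphere sits at roughly (7.8, 6.9) before and (8.5, 7.0) after.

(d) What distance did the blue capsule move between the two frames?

0.7

The blue capsule was near (16.2, 2.8) before and (16.0, 2.1) after, so it travelled √(0.2² + 0.7²) ≈ 0.7 units.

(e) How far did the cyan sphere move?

1.9

The cyan sphere moved from about (3.4, 4.6) to (4.9, 5.8), a distance of √(1.5² + 1.2²) ≈ 1.9.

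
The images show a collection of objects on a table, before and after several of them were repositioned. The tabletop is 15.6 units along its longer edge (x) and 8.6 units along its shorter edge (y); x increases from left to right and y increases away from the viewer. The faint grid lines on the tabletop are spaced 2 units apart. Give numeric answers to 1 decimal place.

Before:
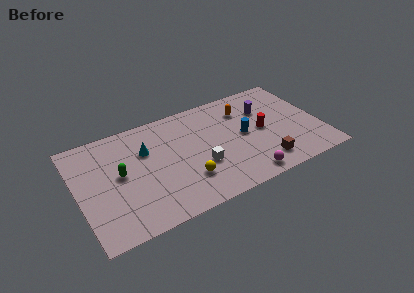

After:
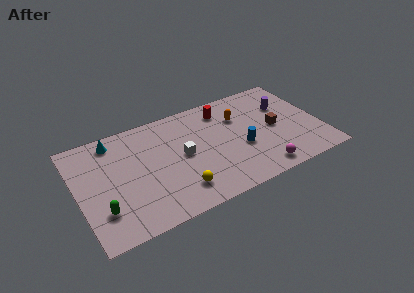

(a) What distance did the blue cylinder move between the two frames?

1.0

The blue cylinder moved from about (10.7, 4.4) to (10.4, 3.4), a distance of √(0.3² + 1.0²) ≈ 1.0.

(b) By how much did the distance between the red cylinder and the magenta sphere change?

+2.4

The distance was about 3.7 in the first image and 6.1 in the second, so they moved 2.4 units further apart.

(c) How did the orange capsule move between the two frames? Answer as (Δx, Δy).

(-0.4, -0.5)

The orange capsule started near (11.0, 6.5) and ended near (10.6, 6.0).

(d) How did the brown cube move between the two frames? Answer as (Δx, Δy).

(1.1, 2.6)

The brown cube was at about (11.6, 1.6) and moved to about (12.7, 4.2).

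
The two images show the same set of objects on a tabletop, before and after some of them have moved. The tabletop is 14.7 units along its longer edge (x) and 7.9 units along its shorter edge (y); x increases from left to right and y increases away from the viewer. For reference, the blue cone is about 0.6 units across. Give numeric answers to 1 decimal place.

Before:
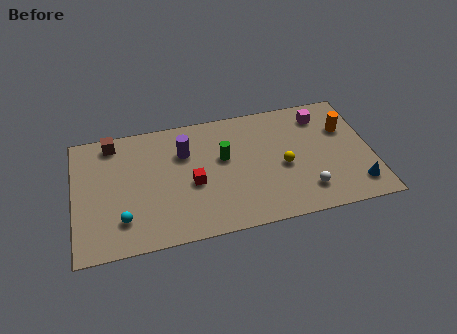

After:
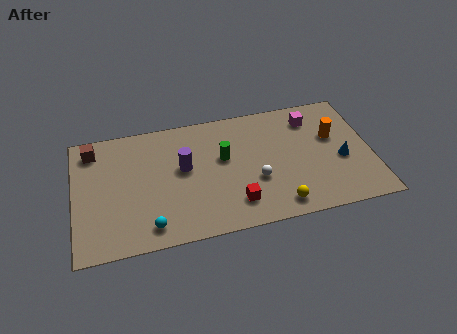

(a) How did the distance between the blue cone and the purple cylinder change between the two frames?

-1.3

The distance was about 9.2 in the first image and 7.9 in the second, so they moved 1.3 units closer together.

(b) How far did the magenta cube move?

0.5

The magenta cube moved from about (12.4, 6.4) to (11.9, 6.3), a distance of √(0.5² + 0.1²) ≈ 0.5.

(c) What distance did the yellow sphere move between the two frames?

2.4

The yellow sphere moved from about (10.3, 3.5) to (9.9, 1.1), a distance of √(0.4² + 2.4²) ≈ 2.4.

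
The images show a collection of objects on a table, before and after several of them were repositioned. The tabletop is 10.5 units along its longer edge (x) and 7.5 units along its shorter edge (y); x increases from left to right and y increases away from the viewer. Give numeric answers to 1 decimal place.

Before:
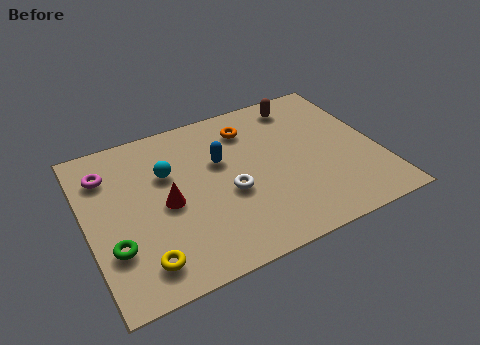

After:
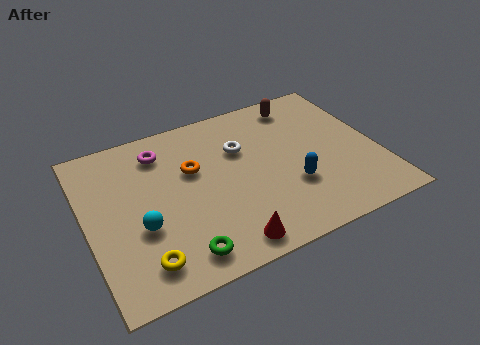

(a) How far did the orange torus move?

2.5

The orange torus moved from about (6.1, 5.9) to (3.9, 4.7), a distance of √(2.2² + 1.2²) ≈ 2.5.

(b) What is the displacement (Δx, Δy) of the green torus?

(2.2, -1.2)

The green torus was at about (0.8, 2.3) and moved to about (3.0, 1.1).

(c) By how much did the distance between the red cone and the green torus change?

-0.7

The distance was about 2.3 in the first image and 1.6 in the second, so they moved 0.7 units closer together.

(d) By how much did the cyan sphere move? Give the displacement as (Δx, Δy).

(-1.2, -2.1)

The cyan sphere started near (3.0, 4.9) and ended near (1.8, 2.8).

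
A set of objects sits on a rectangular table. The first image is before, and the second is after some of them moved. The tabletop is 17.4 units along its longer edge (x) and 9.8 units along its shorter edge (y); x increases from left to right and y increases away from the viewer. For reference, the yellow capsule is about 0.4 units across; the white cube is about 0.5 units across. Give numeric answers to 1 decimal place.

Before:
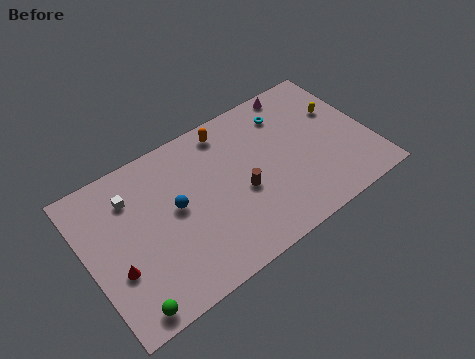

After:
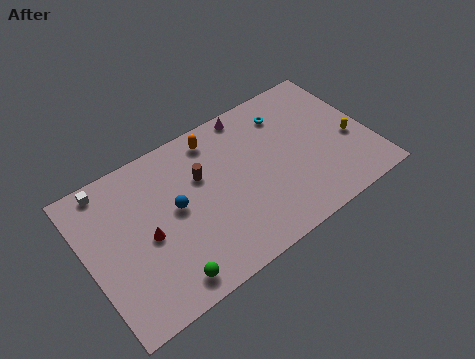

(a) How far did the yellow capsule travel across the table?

2.3

From (15.9, 6.3) to (16.2, 4.0), the yellow capsule covered √(0.3² + 2.3²) ≈ 2.3 units.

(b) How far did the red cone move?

2.2

From (1.5, 3.5) to (3.5, 4.5), the red cone covered √(2.0² + 1.0²) ≈ 2.2 units.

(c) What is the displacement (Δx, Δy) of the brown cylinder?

(-2.1, 2.3)

The brown cylinder was at about (9.3, 4.1) and moved to about (7.2, 6.4).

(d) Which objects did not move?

the blue sphere and the cyan torus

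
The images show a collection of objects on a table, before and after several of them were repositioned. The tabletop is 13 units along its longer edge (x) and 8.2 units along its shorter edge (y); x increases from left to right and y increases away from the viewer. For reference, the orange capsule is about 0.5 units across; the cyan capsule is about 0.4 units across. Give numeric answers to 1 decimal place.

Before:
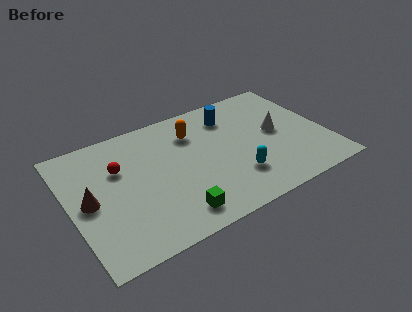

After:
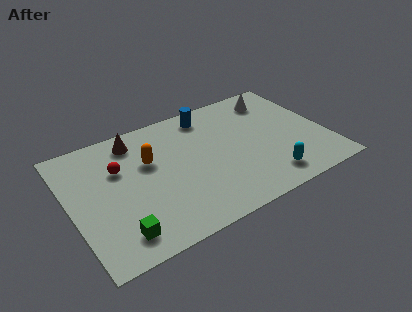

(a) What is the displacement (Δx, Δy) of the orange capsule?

(-2.4, -0.9)

The orange capsule started near (6.5, 6.1) and ended near (4.1, 5.2).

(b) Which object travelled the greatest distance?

the brown cone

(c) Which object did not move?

the red sphere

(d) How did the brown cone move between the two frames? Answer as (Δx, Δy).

(2.7, 2.9)

The brown cone was at about (0.9, 4.0) and moved to about (3.6, 6.9).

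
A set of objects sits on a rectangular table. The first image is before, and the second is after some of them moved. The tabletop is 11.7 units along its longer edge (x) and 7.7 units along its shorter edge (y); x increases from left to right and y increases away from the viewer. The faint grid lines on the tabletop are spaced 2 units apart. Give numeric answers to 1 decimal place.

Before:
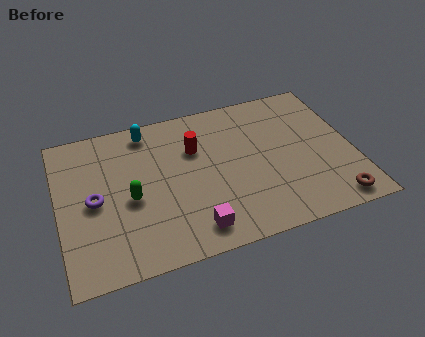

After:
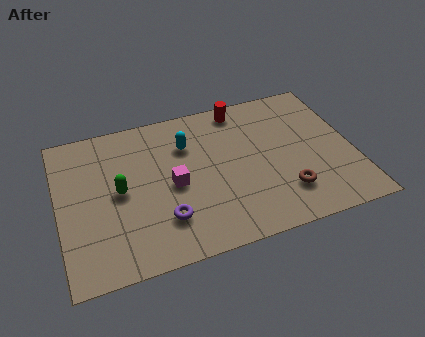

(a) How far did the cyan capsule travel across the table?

1.9

The cyan capsule moved from about (3.7, 6.7) to (5.2, 5.5), a distance of √(1.5² + 1.2²) ≈ 1.9.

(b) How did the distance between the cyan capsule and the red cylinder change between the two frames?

+0.3

They were about 2.3 units apart before and 2.6 after — 0.3 units further apart.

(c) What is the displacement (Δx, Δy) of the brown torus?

(-1.8, 1.0)

From the two frames, the brown torus sits at roughly (10.6, 0.9) before and (8.8, 1.9) after.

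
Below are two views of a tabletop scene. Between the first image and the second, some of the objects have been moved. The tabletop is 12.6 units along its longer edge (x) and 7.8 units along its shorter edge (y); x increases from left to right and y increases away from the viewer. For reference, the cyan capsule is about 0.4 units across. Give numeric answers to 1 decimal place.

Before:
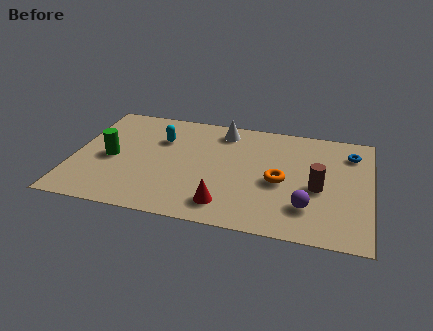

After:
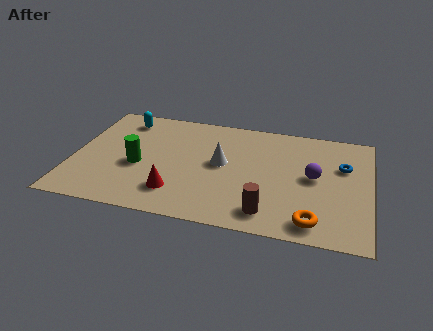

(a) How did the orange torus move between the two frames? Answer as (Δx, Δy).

(1.5, -2.4)

From the two frames, the orange torus sits at roughly (8.8, 3.5) before and (10.3, 1.1) after.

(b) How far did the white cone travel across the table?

2.4

The white cone moved from about (6.2, 6.6) to (6.3, 4.2), a distance of √(0.1² + 2.4²) ≈ 2.4.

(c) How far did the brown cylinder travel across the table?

2.9

From (10.4, 3.4) to (8.4, 1.3), the brown cylinder covered √(2.0² + 2.1²) ≈ 2.9 units.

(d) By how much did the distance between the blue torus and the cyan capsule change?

+1.5

Before: roughly 8.1 units apart; after: 9.6. That's 1.5 units further apart.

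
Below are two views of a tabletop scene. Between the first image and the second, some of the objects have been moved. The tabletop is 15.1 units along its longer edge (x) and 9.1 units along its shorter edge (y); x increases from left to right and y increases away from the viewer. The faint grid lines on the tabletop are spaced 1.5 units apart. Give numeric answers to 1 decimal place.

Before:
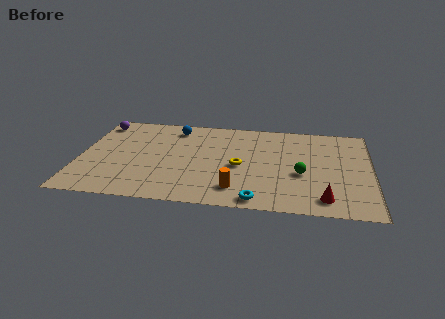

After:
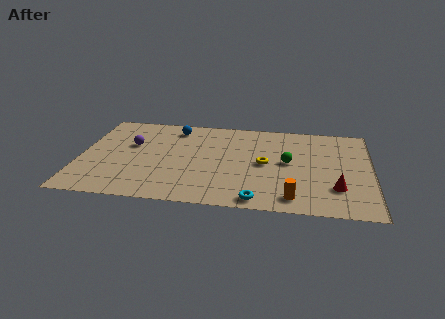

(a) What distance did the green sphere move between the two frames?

1.3

The green sphere was near (11.5, 3.7) before and (10.8, 4.8) after, so it travelled √(0.7² + 1.1²) ≈ 1.3 units.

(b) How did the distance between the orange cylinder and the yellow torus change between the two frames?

+1.2

Before: roughly 2.3 units apart; after: 3.5. That's 1.2 units further apart.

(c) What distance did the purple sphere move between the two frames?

2.8

The purple sphere moved from about (0.8, 7.7) to (2.6, 5.6), a distance of √(1.8² + 2.1²) ≈ 2.8.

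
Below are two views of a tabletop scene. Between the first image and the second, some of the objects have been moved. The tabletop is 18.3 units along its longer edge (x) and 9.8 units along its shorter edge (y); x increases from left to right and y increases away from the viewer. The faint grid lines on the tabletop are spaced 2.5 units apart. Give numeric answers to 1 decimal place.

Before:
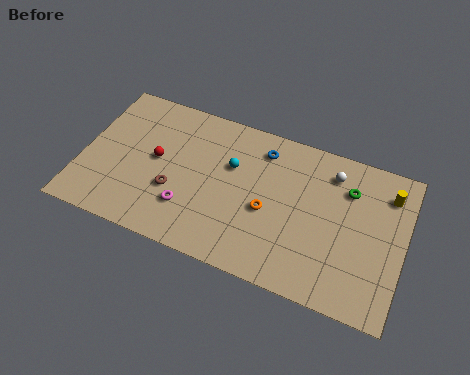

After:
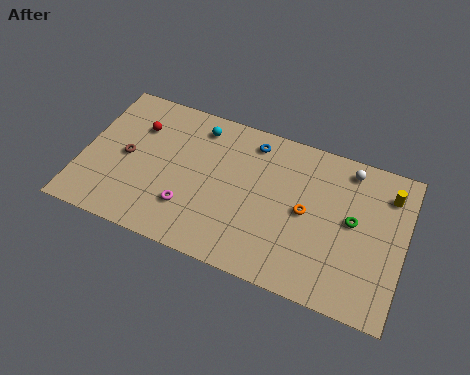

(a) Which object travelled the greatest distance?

the brown torus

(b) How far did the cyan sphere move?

2.8

The cyan sphere moved from about (8.4, 6.3) to (6.3, 8.2), a distance of √(2.1² + 1.9²) ≈ 2.8.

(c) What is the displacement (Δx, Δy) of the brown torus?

(-2.9, 1.3)

From the two frames, the brown torus sits at roughly (5.4, 3.5) before and (2.5, 4.8) after.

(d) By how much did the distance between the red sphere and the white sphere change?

+1.9

They were about 10.2 units apart before and 12.1 after — 1.9 units further apart.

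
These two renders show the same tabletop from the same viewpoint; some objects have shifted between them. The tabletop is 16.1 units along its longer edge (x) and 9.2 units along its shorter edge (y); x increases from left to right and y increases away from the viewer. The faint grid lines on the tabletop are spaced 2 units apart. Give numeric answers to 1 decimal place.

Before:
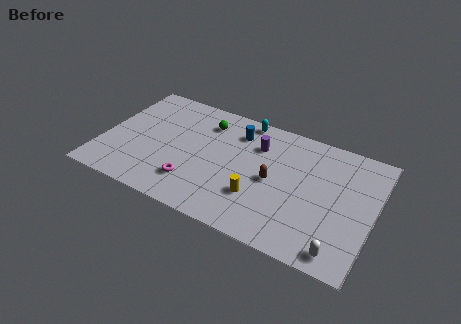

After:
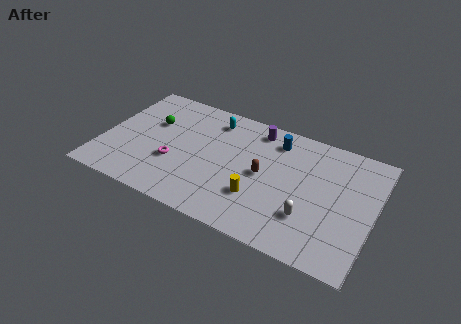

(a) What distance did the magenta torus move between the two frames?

1.7

The magenta torus was near (5.7, 2.2) before and (4.4, 3.3) after, so it travelled √(1.3² + 1.1²) ≈ 1.7 units.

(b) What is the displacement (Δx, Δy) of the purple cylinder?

(-0.2, 1.2)

The purple cylinder started near (9.0, 6.7) and ended near (8.8, 7.9).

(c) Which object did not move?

the yellow cylinder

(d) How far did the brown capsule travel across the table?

0.6

From (10.2, 4.4) to (9.6, 4.6), the brown capsule covered √(0.6² + 0.2²) ≈ 0.6 units.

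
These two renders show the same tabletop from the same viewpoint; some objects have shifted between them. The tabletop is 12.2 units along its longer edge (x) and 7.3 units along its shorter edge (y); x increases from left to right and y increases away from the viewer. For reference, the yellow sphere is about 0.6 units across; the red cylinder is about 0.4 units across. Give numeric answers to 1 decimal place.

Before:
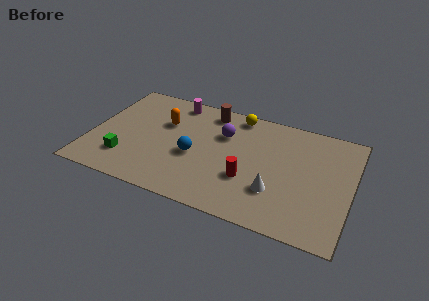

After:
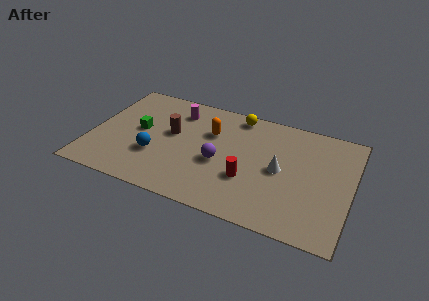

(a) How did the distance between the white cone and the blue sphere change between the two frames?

+1.9

They were about 4.0 units apart before and 5.9 after — 1.9 units further apart.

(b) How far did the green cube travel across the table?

2.1

The green cube moved from about (1.8, 1.8) to (2.2, 3.9), a distance of √(0.4² + 2.1²) ≈ 2.1.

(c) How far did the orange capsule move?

2.2

The orange capsule moved from about (3.3, 4.8) to (5.5, 4.9), a distance of √(2.2² + 0.1²) ≈ 2.2.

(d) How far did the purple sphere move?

1.9

The purple sphere was near (6.1, 5.0) before and (6.1, 3.1) after, so it travelled √(0.0² + 1.9²) ≈ 1.9 units.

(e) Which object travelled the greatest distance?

the brown cylinder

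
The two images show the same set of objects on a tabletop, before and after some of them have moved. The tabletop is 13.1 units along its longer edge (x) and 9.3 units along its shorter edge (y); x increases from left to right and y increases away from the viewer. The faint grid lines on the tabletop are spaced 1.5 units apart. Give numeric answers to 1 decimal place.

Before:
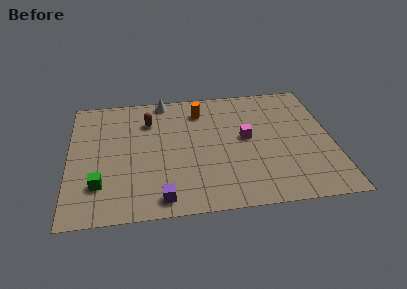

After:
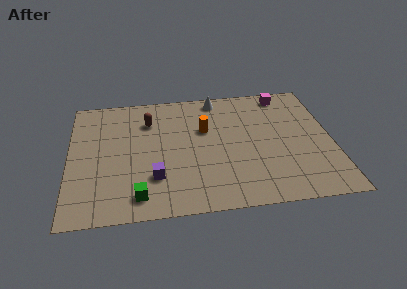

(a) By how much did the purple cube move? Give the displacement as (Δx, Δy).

(-0.3, 1.5)

The purple cube was at about (4.5, 1.1) and moved to about (4.2, 2.6).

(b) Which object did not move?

the brown capsule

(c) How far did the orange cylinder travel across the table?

1.5

From (6.6, 7.4) to (6.8, 5.9), the orange cylinder covered √(0.2² + 1.5²) ≈ 1.5 units.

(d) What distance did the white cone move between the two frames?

2.7

From (4.8, 8.5) to (7.5, 8.3), the white cone covered √(2.7² + 0.2²) ≈ 2.7 units.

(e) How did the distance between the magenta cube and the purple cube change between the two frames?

+2.9

They were about 5.8 units apart before and 8.7 after — 2.9 units further apart.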